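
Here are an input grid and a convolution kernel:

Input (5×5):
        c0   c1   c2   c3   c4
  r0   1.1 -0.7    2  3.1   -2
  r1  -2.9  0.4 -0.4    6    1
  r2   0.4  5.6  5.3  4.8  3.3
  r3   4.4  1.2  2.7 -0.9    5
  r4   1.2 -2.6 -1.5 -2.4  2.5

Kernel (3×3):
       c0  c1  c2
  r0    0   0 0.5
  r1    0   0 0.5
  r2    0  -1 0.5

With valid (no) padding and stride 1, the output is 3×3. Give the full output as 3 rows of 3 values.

-2.15 1.65 -3.65
2.6 2.25 5.55
5.85 2.25 7.8

Output[0,0]: The receptive field on the input at this output position is [1.1 -0.7 2 / -2.9 0.4 -0.4 / 0.4 5.6 5.3]. Elementwise product with the kernel and sum: 2·0.5 + -0.4·0.5 + 5.6·-1 + 5.3·0.5.
Output[0,1]: The receptive field on the input at this output position is [-0.7 2 3.1 / 0.4 -0.4 6 / 5.6 5.3 4.8]. Elementwise product with the kernel and sum: 3.1·0.5 + 6·0.5 + 5.3·-1 + 4.8·0.5.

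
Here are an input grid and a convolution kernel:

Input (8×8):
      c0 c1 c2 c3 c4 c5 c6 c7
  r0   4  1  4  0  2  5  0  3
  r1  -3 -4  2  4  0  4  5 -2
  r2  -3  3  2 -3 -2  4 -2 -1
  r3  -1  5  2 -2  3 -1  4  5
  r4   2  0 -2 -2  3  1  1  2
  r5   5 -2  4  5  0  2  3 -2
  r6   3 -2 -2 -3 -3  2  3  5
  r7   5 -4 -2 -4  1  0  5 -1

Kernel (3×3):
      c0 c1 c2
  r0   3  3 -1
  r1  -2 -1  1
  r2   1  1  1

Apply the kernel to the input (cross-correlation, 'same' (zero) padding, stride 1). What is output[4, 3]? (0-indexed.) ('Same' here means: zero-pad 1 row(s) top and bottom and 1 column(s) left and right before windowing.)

15

The receptive field on the zero-padded input at this output position is [2 -2 3 / -2 -2 3 / 4 5 0]. Elementwise product with the kernel and sum: 2·3 + -2·3 + 3·-1 + -2·-2 + -2·-1 + 3·1 + 4·1 + 5·1 + 0·1.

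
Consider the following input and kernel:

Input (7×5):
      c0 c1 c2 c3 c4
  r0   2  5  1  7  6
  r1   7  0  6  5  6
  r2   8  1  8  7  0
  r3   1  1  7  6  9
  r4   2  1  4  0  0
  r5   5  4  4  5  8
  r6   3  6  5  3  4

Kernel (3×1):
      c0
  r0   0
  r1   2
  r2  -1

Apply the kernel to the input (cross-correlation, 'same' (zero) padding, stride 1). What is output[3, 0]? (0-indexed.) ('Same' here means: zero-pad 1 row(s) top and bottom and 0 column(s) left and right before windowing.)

The receptive field on the zero-padded input at this output position is [8 / 1 / 2]. Elementwise product with the kernel and sum: 1·2 + 2·-1.

0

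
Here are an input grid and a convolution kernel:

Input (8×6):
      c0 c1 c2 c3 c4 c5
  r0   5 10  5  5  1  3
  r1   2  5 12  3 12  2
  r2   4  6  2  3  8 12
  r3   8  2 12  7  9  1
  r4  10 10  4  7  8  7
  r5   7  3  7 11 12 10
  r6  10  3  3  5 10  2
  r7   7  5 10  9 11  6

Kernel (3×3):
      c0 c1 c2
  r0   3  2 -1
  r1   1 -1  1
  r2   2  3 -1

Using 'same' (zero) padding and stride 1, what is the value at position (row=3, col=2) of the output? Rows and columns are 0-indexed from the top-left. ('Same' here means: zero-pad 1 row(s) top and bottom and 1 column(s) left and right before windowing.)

The receptive field on the zero-padded input at this output position is [6 2 3 / 2 12 7 / 10 4 7]. Elementwise product with the kernel and sum: 6·3 + 2·2 + 3·-1 + 2·1 + 12·-1 + 7·1 + 10·2 + 4·3 + 7·-1.

41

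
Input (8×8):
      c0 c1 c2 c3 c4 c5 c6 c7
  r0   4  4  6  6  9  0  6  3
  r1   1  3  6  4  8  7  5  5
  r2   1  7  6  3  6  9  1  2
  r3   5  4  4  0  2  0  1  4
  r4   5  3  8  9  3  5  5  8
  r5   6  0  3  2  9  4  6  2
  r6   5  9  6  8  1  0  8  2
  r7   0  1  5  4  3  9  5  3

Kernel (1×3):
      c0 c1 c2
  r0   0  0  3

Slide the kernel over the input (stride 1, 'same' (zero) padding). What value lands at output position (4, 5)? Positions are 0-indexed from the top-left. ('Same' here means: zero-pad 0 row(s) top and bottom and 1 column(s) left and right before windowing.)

The receptive field on the zero-padded input at this output position is [3 5 5]. Elementwise product with the kernel and sum: 5·3.

15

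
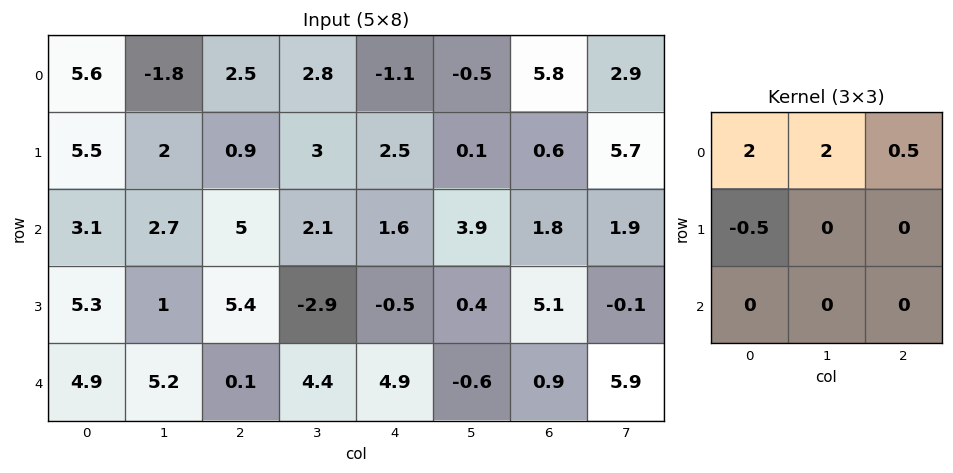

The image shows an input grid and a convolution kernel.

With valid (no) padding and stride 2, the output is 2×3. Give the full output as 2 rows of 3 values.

Output[0,0]: The receptive field on the input at this output position is [5.6 -1.8 2.5 / 5.5 2 0.9 / 3.1 2.7 5]. Elementwise product with the kernel and sum: 5.6·2 + -1.8·2 + 2.5·0.5 + 5.5·-0.5.

6.1 9.6 -1.55
11.45 12.3 12.15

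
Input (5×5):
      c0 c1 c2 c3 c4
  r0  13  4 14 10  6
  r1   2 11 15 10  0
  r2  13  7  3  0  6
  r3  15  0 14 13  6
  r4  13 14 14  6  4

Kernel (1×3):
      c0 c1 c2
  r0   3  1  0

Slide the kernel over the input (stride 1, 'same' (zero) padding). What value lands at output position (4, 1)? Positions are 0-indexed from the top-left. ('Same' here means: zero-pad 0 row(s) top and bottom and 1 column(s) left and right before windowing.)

53

The receptive field on the zero-padded input at this output position is [13 14 14]. Elementwise product with the kernel and sum: 13·3 + 14·1.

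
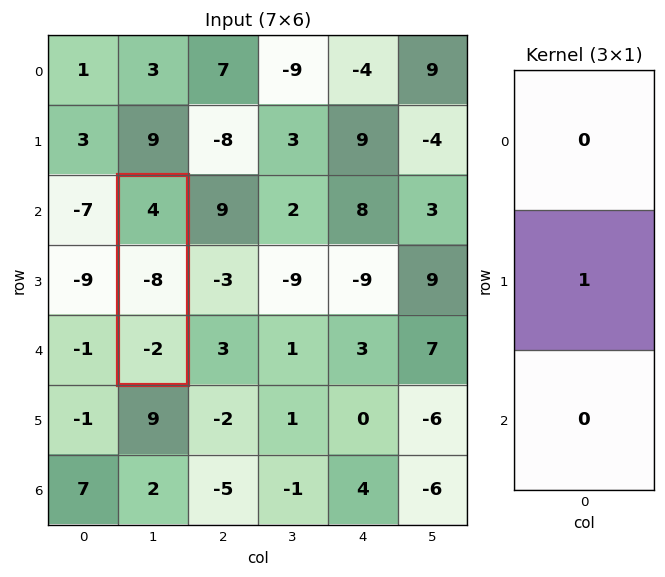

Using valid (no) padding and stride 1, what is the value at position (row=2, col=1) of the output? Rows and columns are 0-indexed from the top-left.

The receptive field on the input at this output position is [4 / -8 / -2]. Elementwise product with the kernel and sum: -8·1.

-8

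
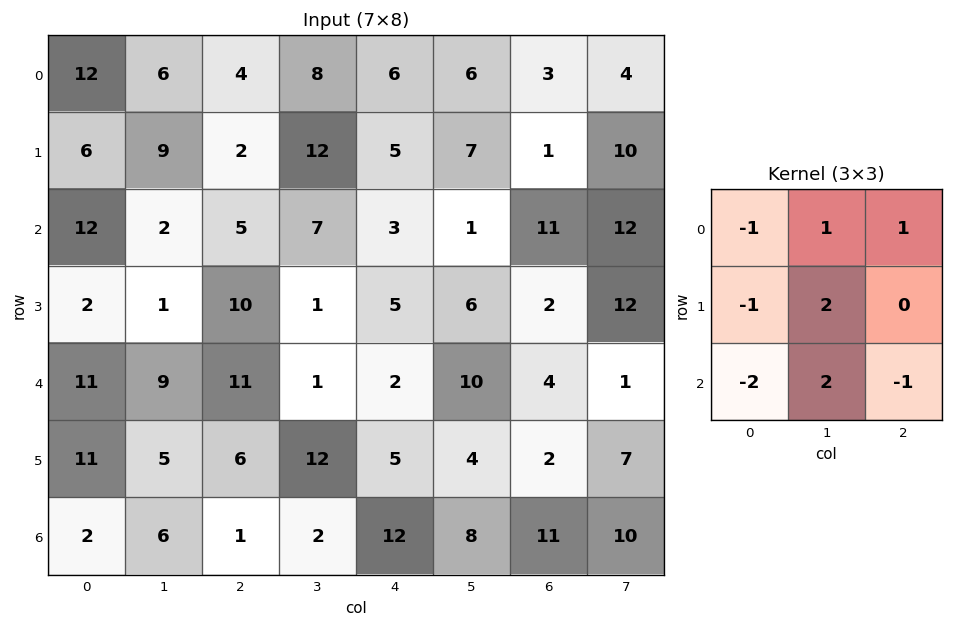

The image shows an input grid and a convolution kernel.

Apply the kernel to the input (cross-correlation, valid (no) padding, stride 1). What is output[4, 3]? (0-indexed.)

21

The receptive field on the input at this output position is [1 2 10 / 12 5 4 / 2 12 8]. Elementwise product with the kernel and sum: 1·-1 + 2·1 + 10·1 + 12·-1 + 5·2 + 2·-2 + 12·2 + 8·-1.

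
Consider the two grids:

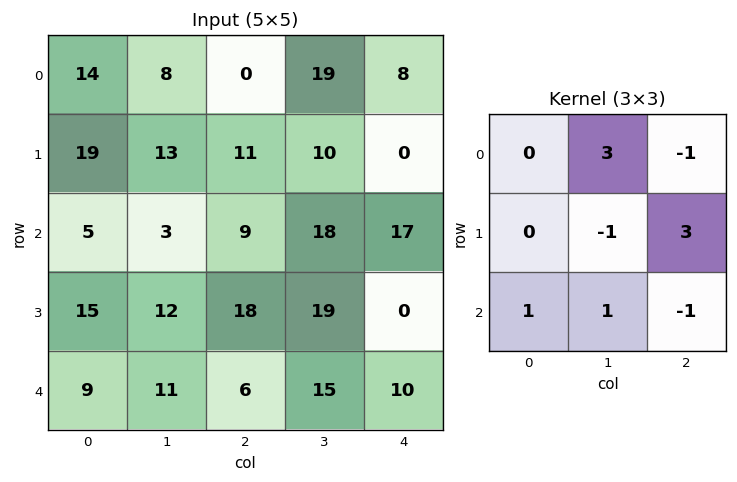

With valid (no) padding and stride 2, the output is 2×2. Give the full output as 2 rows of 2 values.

43 49
56 29

Output[0,0]: The receptive field on the input at this output position is [14 8 0 / 19 13 11 / 5 3 9]. Elementwise product with the kernel and sum: 8·3 + 0·-1 + 13·-1 + 11·3 + 5·1 + 3·1 + 9·-1.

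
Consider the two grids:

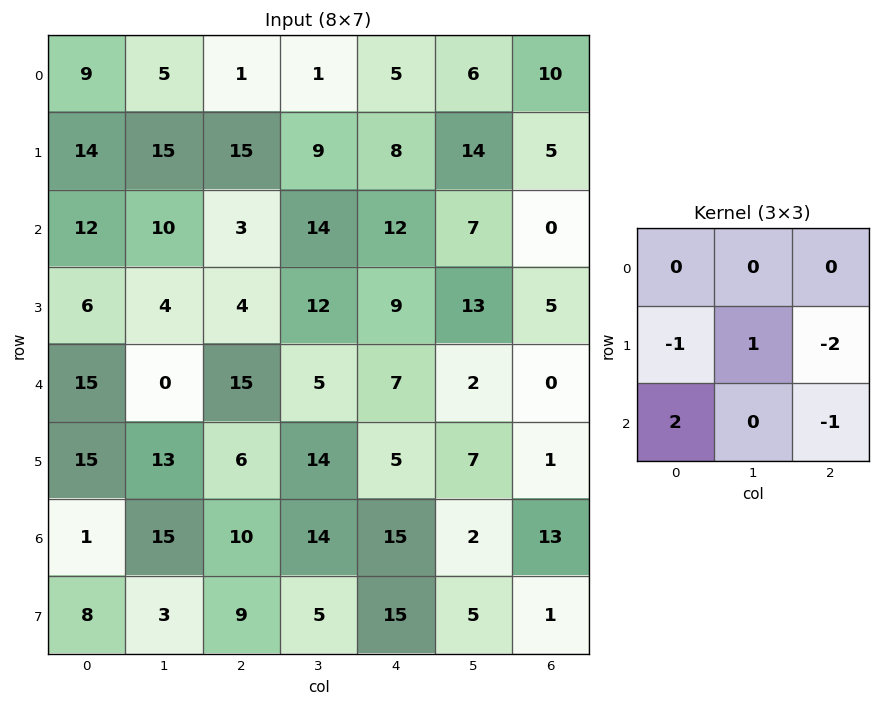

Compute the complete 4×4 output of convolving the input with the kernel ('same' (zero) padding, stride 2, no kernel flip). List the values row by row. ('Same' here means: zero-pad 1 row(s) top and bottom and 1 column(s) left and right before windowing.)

-16 15 -4 32
-12 -39 -5 19
2 17 19 12
-32 -32 2 21

Output[0,0]: The receptive field on the zero-padded input at this output position is [0 0 0 / 0 9 5 / 0 14 15]. Elementwise product with the kernel and sum: 0·-1 + 9·1 + 5·-2 + 0·2 + 15·-1.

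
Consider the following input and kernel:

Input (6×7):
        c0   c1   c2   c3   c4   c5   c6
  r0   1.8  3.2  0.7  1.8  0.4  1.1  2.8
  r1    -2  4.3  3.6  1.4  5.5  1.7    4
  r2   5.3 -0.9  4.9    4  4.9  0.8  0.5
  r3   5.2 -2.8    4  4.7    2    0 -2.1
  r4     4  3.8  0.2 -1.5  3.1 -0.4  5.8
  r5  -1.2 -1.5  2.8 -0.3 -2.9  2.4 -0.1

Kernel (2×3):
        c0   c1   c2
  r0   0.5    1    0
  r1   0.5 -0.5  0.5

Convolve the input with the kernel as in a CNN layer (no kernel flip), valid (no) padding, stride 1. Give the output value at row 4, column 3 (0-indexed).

The receptive field on the input at this output position is [-1.5 3.1 -0.4 / -0.3 -2.9 2.4]. Elementwise product with the kernel and sum: -1.5·0.5 + 3.1·1 + -0.3·0.5 + -2.9·-0.5 + 2.4·0.5.

4.85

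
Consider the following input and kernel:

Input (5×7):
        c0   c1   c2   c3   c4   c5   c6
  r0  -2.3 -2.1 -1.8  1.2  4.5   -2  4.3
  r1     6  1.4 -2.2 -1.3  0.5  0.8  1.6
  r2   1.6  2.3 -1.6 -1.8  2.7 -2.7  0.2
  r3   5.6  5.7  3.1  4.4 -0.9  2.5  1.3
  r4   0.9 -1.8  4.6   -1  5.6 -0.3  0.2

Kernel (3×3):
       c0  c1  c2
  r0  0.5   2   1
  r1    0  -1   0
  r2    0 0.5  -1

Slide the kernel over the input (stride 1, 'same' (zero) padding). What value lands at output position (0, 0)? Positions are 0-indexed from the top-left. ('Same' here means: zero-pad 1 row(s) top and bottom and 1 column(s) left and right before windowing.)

The receptive field on the zero-padded input at this output position is [0 0 0 / 0 -2.3 -2.1 / 0 6 1.4]. Elementwise product with the kernel and sum: 0·0.5 + 0·2 + 0·1 + -2.3·-1 + 6·0.5 + 1.4·-1.

3.9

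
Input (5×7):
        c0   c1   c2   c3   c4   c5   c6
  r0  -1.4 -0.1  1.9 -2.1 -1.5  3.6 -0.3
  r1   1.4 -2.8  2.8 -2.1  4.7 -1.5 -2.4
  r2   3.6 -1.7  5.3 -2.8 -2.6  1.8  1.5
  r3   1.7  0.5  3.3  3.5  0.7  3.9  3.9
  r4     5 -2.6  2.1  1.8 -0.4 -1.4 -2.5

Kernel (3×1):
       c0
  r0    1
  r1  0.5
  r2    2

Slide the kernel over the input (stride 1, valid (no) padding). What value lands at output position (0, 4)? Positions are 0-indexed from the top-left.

-4.35

The receptive field on the input at this output position is [-1.5 / 4.7 / -2.6]. Elementwise product with the kernel and sum: -1.5·1 + 4.7·0.5 + -2.6·2.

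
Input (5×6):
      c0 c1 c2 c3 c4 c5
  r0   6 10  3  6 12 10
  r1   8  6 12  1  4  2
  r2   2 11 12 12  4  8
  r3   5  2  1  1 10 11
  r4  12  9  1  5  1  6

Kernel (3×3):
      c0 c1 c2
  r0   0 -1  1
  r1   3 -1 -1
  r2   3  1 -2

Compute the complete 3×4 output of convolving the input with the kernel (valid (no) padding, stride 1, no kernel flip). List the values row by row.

-8 29 77 19
4 3 7 13
56 22 -10 -10

Output[0,0]: The receptive field on the input at this output position is [6 10 3 / 8 6 12 / 2 11 12]. Elementwise product with the kernel and sum: 10·-1 + 3·1 + 8·3 + 6·-1 + 12·-1 + 2·3 + 11·1 + 12·-2.
Output[0,1]: The receptive field on the input at this output position is [10 3 6 / 6 12 1 / 11 12 12]. Elementwise product with the kernel and sum: 3·-1 + 6·1 + 6·3 + 12·-1 + 1·-1 + 11·3 + 12·1 + 12·-2.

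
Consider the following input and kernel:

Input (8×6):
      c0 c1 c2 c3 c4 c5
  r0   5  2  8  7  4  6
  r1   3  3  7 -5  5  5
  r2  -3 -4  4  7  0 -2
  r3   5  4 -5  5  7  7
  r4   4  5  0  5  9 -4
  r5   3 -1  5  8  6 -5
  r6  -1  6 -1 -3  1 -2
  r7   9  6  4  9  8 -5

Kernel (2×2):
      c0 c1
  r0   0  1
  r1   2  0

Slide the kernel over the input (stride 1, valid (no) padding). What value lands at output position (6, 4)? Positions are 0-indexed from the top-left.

The receptive field on the input at this output position is [1 -2 / 8 -5]. Elementwise product with the kernel and sum: -2·1 + 8·2.

14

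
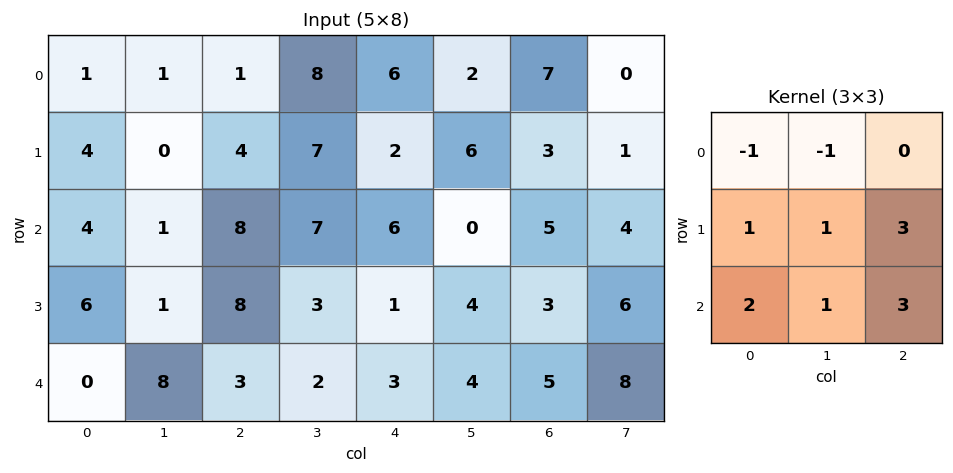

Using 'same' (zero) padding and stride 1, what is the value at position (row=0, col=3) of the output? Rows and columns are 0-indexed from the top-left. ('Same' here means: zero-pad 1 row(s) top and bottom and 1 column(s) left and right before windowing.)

The receptive field on the zero-padded input at this output position is [0 0 0 / 1 8 6 / 4 7 2]. Elementwise product with the kernel and sum: 0·-1 + 0·-1 + 1·1 + 8·1 + 6·3 + 4·2 + 7·1 + 2·3.

48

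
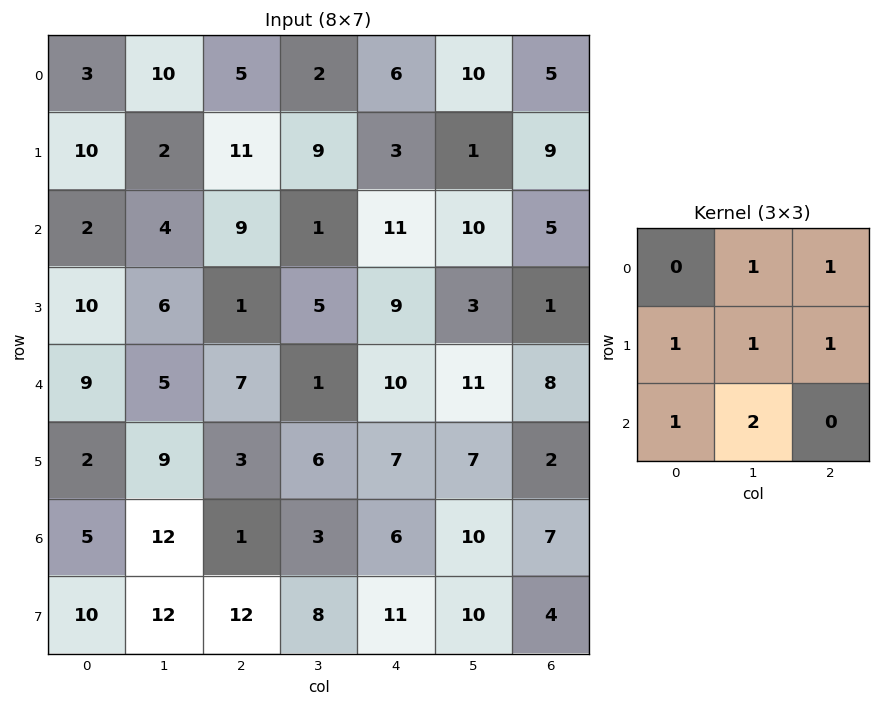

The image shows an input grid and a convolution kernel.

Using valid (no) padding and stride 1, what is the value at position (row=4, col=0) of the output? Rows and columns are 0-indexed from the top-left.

The receptive field on the input at this output position is [9 5 7 / 2 9 3 / 5 12 1]. Elementwise product with the kernel and sum: 5·1 + 7·1 + 2·1 + 9·1 + 3·1 + 5·1 + 12·2.

55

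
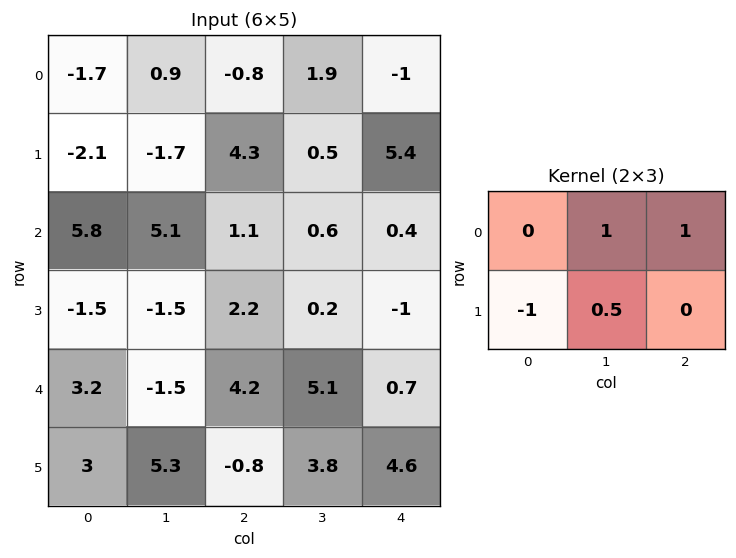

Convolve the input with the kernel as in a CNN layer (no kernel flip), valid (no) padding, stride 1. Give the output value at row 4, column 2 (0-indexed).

The receptive field on the input at this output position is [4.2 5.1 0.7 / -0.8 3.8 4.6]. Elementwise product with the kernel and sum: 5.1·1 + 0.7·1 + -0.8·-1 + 3.8·0.5.

8.5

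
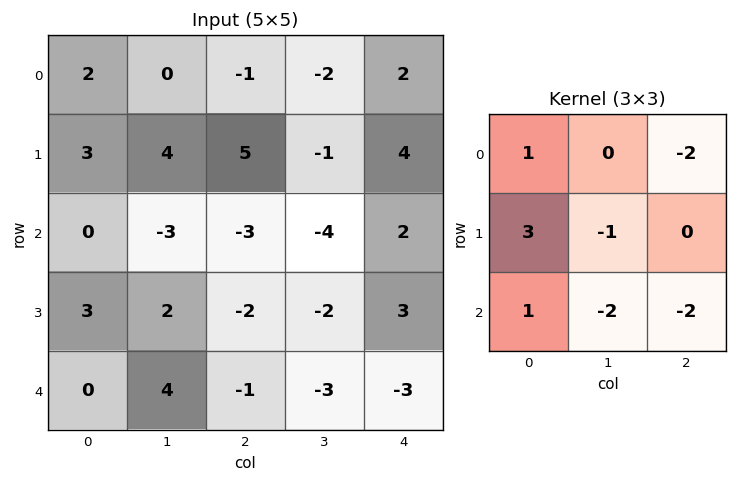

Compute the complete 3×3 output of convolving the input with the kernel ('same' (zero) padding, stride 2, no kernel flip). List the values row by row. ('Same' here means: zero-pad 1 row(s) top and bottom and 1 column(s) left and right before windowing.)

-16 -3 -17
-18 10 -23
-4 19 -8

Output[0,0]: The receptive field on the zero-padded input at this output position is [0 0 0 / 0 2 0 / 0 3 4]. Elementwise product with the kernel and sum: 0·1 + 0·-2 + 0·3 + 2·-1 + 0·1 + 3·-2 + 4·-2.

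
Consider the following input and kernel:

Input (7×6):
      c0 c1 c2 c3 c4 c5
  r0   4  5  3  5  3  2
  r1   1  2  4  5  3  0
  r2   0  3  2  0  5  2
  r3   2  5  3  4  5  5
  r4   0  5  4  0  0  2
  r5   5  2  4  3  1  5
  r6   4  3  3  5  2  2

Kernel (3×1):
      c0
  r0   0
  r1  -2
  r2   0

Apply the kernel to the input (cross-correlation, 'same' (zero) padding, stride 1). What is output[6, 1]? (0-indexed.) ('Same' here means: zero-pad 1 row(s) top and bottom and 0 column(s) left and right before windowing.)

The receptive field on the zero-padded input at this output position is [2 / 3 / 0]. Elementwise product with the kernel and sum: 3·-2.

-6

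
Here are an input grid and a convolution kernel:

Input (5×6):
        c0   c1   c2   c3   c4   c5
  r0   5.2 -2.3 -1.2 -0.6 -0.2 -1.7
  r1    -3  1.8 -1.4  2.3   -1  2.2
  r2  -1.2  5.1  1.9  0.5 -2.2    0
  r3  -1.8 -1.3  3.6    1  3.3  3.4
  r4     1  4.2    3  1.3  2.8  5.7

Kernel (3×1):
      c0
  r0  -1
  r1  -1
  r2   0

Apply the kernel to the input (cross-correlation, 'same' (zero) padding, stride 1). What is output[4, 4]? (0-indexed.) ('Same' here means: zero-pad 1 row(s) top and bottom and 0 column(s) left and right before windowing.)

-6.1

The receptive field on the zero-padded input at this output position is [3.3 / 2.8 / 0]. Elementwise product with the kernel and sum: 3.3·-1 + 2.8·-1.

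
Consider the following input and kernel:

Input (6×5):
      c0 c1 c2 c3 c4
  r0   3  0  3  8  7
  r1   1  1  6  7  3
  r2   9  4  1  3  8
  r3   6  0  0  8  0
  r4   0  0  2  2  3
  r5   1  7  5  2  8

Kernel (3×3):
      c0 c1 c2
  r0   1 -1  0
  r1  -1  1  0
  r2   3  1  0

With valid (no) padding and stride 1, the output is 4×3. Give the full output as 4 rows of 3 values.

34 15 2
13 -8 9
-1 5 14
16 28 9

Output[0,0]: The receptive field on the input at this output position is [3 0 3 / 1 1 6 / 9 4 1]. Elementwise product with the kernel and sum: 3·1 + 0·-1 + 1·-1 + 1·1 + 9·3 + 4·1.
Output[0,1]: The receptive field on the input at this output position is [0 3 8 / 1 6 7 / 4 1 3]. Elementwise product with the kernel and sum: 0·1 + 3·-1 + 1·-1 + 6·1 + 4·3 + 1·1.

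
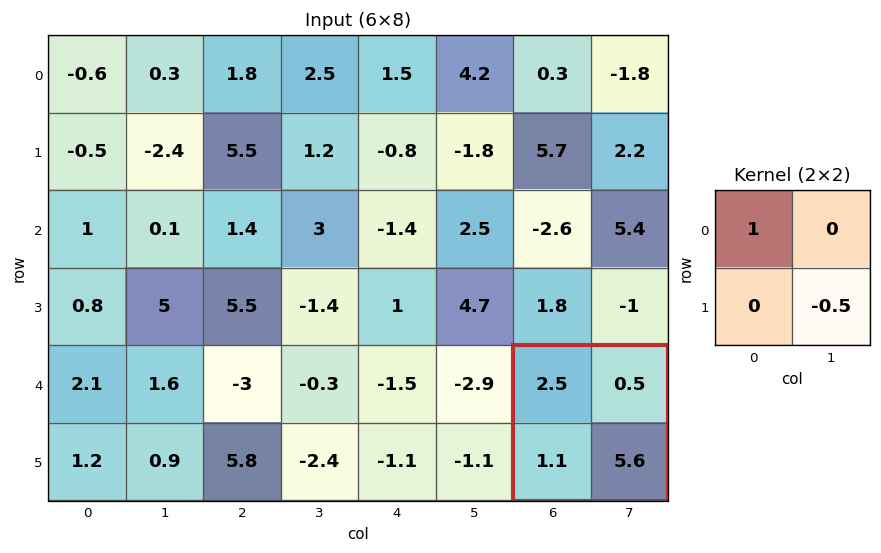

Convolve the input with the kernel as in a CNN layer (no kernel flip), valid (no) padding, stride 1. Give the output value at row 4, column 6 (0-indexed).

The receptive field on the input at this output position is [2.5 0.5 / 1.1 5.6]. Elementwise product with the kernel and sum: 2.5·1 + 5.6·-0.5.

-0.3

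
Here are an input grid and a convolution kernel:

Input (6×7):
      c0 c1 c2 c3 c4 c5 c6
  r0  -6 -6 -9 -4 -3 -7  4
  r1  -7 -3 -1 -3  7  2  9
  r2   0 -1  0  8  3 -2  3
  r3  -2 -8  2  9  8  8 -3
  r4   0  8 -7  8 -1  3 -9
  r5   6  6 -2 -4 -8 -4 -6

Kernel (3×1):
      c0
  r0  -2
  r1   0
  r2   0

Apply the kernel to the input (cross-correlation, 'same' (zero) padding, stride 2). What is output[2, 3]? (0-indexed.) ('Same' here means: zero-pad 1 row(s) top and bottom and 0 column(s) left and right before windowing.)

The receptive field on the zero-padded input at this output position is [-3 / -9 / -6]. Elementwise product with the kernel and sum: -3·-2.

6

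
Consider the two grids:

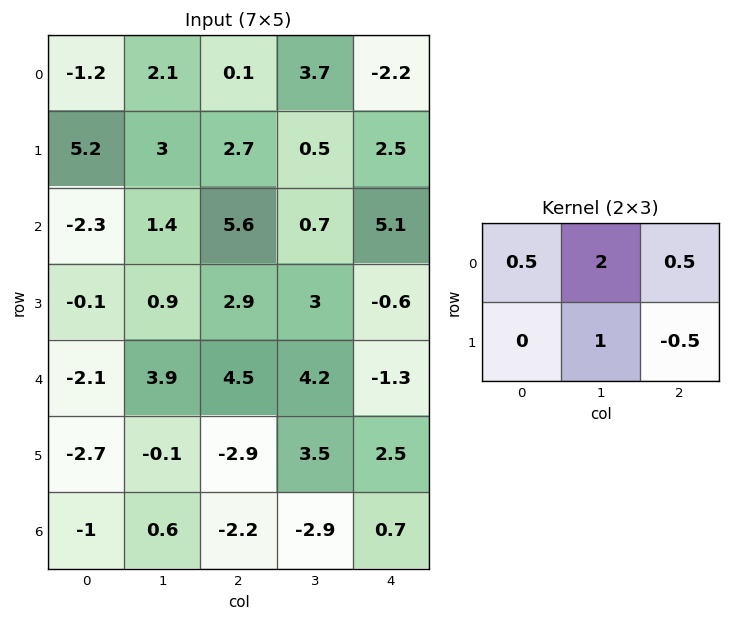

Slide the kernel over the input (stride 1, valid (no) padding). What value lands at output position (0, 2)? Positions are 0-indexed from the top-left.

The receptive field on the input at this output position is [0.1 3.7 -2.2 / 2.7 0.5 2.5]. Elementwise product with the kernel and sum: 0.1·0.5 + 3.7·2 + -2.2·0.5 + 0.5·1 + 2.5·-0.5.

5.6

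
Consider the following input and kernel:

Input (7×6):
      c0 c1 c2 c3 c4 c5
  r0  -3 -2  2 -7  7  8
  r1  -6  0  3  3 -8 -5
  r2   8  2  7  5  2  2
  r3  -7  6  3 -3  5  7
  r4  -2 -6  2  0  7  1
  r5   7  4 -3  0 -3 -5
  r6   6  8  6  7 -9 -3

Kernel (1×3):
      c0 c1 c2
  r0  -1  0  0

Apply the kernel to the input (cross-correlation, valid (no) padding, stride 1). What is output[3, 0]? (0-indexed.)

The receptive field on the input at this output position is [-7 6 3]. Elementwise product with the kernel and sum: -7·-1.

7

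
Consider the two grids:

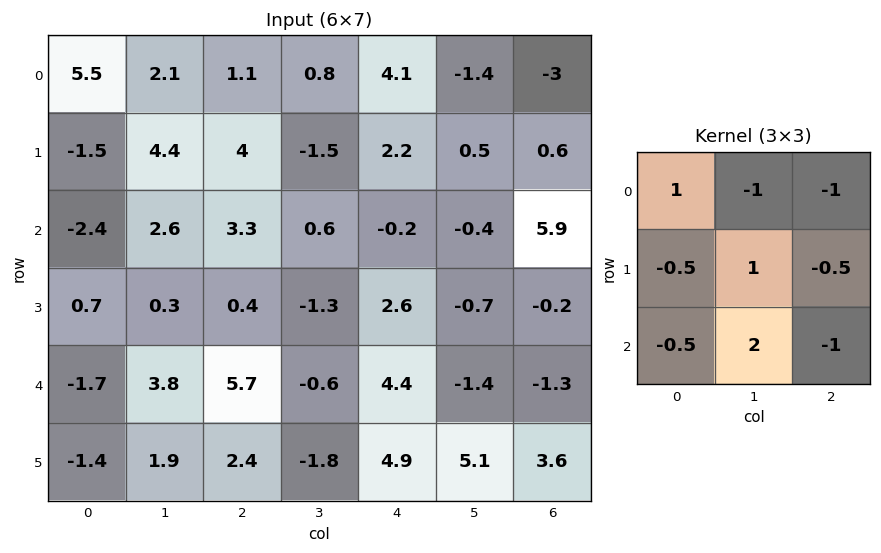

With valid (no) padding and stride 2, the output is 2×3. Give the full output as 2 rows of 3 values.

Output[0,0]: The receptive field on the input at this output position is [5.5 2.1 1.1 / -1.5 4.4 4 / -2.4 2.6 3.3]. Elementwise product with the kernel and sum: 5.5·1 + 2.1·-1 + 1.1·-1 + -1.5·-0.5 + 4.4·1 + 4·-0.5 + -2.4·-0.5 + 2.6·2 + 3.3·-1.
Output[0,1]: The receptive field on the input at this output position is [1.1 0.8 4.1 / 4 -1.5 2.2 / 3.3 0.6 -0.2]. Elementwise product with the kernel and sum: 1.1·1 + 0.8·-1 + 4.1·-1 + 4·-0.5 + -1.5·1 + 2.2·-0.5 + 3.3·-0.5 + 0.6·2 + -0.2·-1.

8.55 -8.65 1
-5.8 -8.35 -11.3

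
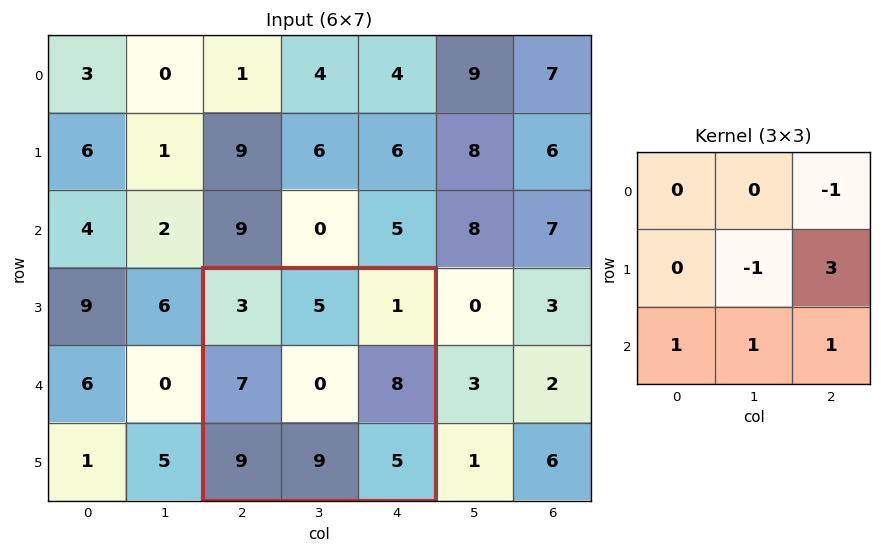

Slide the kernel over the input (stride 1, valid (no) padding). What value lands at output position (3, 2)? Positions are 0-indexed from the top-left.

The receptive field on the input at this output position is [3 5 1 / 7 0 8 / 9 9 5]. Elementwise product with the kernel and sum: 1·-1 + 0·-1 + 8·3 + 9·1 + 9·1 + 5·1.

46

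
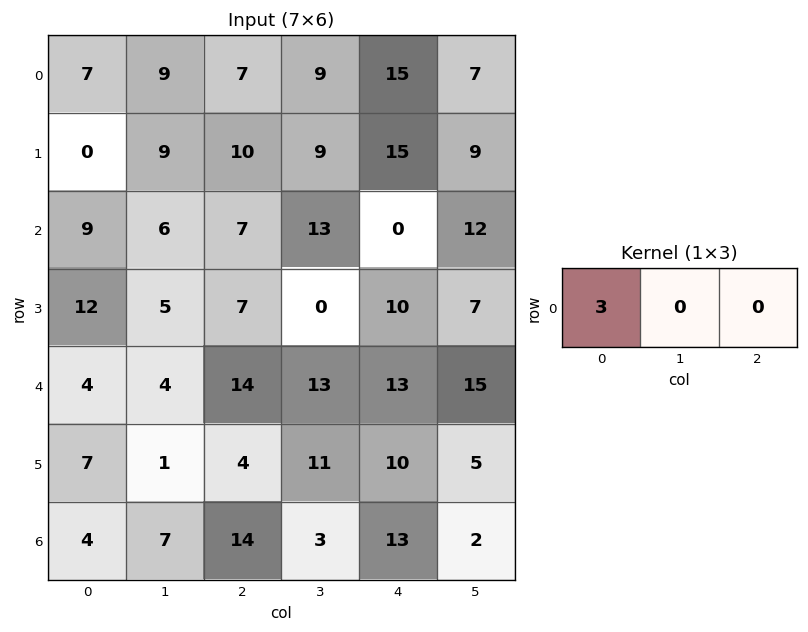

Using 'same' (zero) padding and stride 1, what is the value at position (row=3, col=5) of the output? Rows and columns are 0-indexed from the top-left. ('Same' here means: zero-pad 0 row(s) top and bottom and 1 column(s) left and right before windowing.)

The receptive field on the zero-padded input at this output position is [10 7 0]. Elementwise product with the kernel and sum: 10·3.

30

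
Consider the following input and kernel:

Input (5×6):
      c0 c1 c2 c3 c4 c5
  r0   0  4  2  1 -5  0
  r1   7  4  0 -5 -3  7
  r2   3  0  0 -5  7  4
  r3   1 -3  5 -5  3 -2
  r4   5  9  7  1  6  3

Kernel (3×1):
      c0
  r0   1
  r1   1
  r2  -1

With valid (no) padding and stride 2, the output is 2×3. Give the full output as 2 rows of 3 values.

Output[0,0]: The receptive field on the input at this output position is [0 / 7 / 3]. Elementwise product with the kernel and sum: 0·1 + 7·1 + 3·-1.

4 2 -15
-1 -2 4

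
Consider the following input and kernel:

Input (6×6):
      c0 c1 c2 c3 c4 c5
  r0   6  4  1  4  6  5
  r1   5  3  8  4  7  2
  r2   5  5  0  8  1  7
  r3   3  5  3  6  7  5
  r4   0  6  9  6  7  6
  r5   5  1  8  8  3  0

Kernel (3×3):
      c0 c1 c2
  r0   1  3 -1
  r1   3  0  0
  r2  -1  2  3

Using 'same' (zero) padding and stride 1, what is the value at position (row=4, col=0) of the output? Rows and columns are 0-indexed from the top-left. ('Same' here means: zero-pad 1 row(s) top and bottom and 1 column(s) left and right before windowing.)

The receptive field on the zero-padded input at this output position is [0 3 5 / 0 0 6 / 0 5 1]. Elementwise product with the kernel and sum: 0·1 + 3·3 + 5·-1 + 0·3 + 0·-1 + 5·2 + 1·3.

17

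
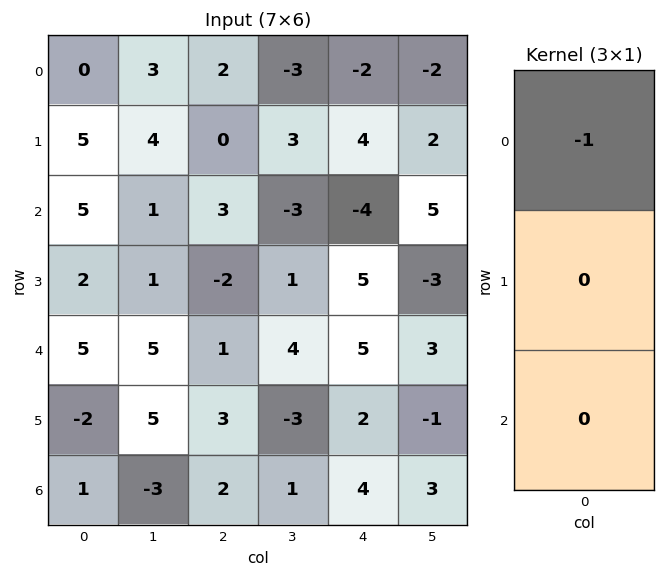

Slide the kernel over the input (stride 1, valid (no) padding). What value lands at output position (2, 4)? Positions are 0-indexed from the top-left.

4

The receptive field on the input at this output position is [-4 / 5 / 5]. Elementwise product with the kernel and sum: -4·-1.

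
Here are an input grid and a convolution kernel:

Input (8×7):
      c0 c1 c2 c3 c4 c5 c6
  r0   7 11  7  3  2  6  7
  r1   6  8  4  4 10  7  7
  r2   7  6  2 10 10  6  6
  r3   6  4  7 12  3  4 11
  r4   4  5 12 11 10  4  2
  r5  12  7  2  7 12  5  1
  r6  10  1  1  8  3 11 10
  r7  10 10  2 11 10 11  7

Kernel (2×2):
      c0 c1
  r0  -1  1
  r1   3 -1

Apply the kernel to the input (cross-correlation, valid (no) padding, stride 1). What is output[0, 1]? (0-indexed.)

The receptive field on the input at this output position is [11 7 / 8 4]. Elementwise product with the kernel and sum: 11·-1 + 7·1 + 8·3 + 4·-1.

16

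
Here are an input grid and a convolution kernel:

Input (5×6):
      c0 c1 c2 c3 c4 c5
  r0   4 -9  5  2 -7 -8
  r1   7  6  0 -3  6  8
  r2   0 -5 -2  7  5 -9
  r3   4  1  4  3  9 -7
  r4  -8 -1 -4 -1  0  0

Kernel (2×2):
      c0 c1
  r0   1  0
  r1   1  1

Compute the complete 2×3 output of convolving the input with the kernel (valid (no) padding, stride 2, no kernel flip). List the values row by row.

17 2 7
5 5 7

Output[0,0]: The receptive field on the input at this output position is [4 -9 / 7 6]. Elementwise product with the kernel and sum: 4·1 + 7·1 + 6·1.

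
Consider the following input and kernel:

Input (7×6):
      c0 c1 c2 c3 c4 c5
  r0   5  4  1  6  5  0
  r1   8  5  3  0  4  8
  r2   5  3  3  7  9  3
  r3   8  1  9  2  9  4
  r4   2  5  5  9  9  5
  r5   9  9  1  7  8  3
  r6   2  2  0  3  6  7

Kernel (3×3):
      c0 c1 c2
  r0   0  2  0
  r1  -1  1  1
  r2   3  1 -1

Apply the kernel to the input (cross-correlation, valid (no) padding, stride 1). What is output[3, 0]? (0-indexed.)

The receptive field on the input at this output position is [8 1 9 / 2 5 5 / 9 9 1]. Elementwise product with the kernel and sum: 1·2 + 2·-1 + 5·1 + 5·1 + 9·3 + 9·1 + 1·-1.

45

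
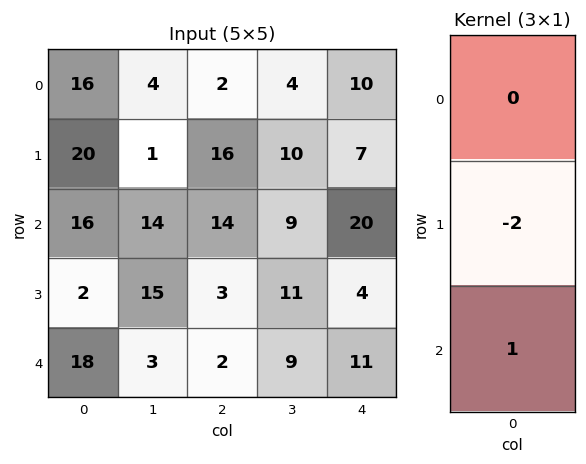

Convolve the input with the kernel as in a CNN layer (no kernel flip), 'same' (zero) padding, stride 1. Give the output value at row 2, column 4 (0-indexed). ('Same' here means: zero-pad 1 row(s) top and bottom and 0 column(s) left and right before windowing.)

The receptive field on the zero-padded input at this output position is [7 / 20 / 4]. Elementwise product with the kernel and sum: 20·-2 + 4·1.

-36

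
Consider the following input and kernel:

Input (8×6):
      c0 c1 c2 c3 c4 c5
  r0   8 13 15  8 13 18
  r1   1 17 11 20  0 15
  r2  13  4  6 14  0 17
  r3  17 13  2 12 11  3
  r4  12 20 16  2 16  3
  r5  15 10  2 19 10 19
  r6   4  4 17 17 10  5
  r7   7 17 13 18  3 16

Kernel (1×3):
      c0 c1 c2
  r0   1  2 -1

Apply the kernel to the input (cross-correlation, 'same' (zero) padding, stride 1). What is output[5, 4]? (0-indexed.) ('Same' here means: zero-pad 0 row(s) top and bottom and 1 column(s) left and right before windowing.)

The receptive field on the zero-padded input at this output position is [19 10 19]. Elementwise product with the kernel and sum: 19·1 + 10·2 + 19·-1.

20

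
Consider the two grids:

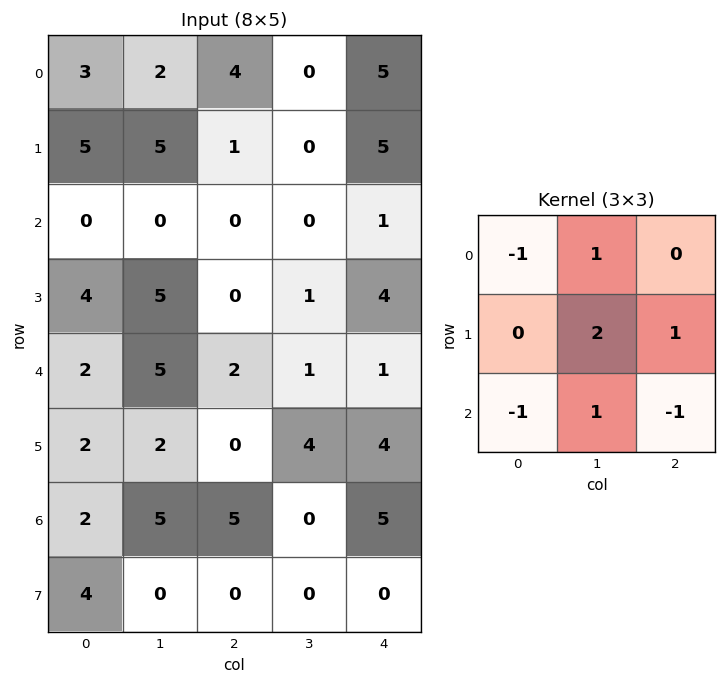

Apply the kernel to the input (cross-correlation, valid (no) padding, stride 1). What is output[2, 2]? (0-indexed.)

The receptive field on the input at this output position is [0 0 1 / 0 1 4 / 2 1 1]. Elementwise product with the kernel and sum: 0·-1 + 0·1 + 1·2 + 4·1 + 2·-1 + 1·1 + 1·-1.

4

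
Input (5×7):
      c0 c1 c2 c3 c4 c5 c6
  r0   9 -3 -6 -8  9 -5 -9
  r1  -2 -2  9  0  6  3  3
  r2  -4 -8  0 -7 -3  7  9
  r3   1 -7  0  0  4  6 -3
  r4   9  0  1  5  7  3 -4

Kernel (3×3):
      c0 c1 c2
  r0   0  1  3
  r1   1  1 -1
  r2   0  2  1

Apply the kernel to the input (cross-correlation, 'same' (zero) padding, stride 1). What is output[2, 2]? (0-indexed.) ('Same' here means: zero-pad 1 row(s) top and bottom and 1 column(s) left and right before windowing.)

The receptive field on the zero-padded input at this output position is [-2 9 0 / -8 0 -7 / -7 0 0]. Elementwise product with the kernel and sum: 9·1 + 0·3 + -8·1 + 0·1 + -7·-1 + 0·2 + 0·1.

8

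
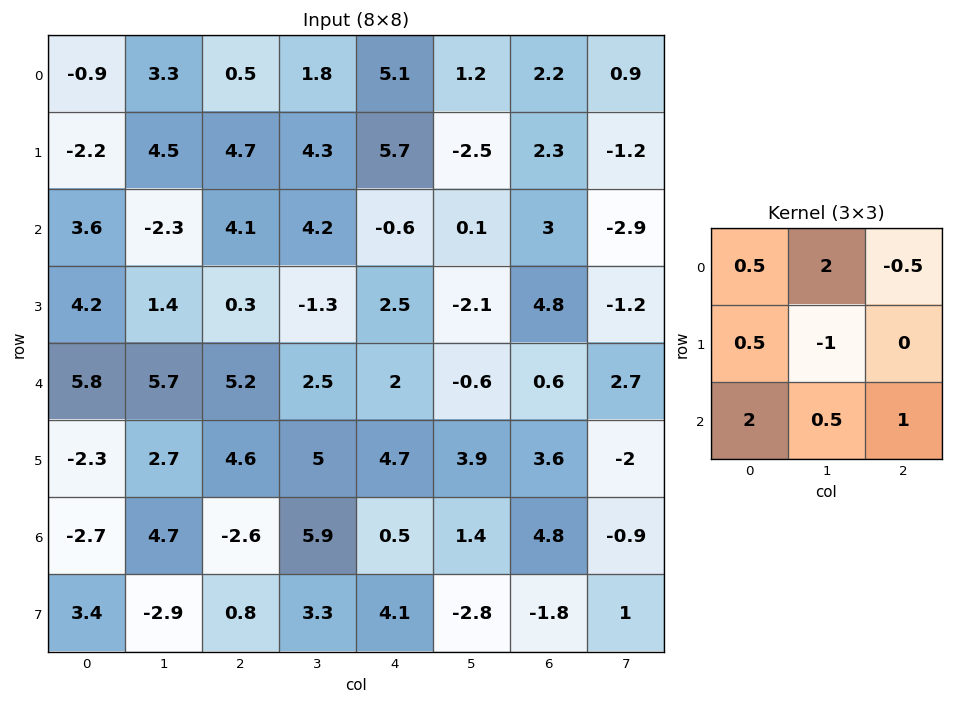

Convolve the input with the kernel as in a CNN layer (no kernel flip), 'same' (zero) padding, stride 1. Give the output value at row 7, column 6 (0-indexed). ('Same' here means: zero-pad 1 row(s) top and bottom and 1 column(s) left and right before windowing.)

11.15

The receptive field on the zero-padded input at this output position is [1.4 4.8 -0.9 / -2.8 -1.8 1 / 0 0 0]. Elementwise product with the kernel and sum: 1.4·0.5 + 4.8·2 + -0.9·-0.5 + -2.8·0.5 + -1.8·-1 + 0·2 + 0·0.5 + 0·1.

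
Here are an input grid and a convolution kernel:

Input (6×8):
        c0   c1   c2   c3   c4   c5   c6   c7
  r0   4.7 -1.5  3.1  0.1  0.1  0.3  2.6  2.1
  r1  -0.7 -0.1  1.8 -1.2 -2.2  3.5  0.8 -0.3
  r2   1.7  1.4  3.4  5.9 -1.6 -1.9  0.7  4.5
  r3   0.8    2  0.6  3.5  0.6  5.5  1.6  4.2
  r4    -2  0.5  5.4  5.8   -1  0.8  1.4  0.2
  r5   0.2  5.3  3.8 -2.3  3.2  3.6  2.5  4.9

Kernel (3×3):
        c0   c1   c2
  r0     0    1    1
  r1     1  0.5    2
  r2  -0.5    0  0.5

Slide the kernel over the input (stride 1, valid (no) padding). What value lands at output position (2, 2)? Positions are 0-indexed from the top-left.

The receptive field on the input at this output position is [3.4 5.9 -1.6 / 0.6 3.5 0.6 / 5.4 5.8 -1]. Elementwise product with the kernel and sum: 5.9·1 + -1.6·1 + 0.6·1 + 3.5·0.5 + 0.6·2 + 5.4·-0.5 + -1·0.5.

4.65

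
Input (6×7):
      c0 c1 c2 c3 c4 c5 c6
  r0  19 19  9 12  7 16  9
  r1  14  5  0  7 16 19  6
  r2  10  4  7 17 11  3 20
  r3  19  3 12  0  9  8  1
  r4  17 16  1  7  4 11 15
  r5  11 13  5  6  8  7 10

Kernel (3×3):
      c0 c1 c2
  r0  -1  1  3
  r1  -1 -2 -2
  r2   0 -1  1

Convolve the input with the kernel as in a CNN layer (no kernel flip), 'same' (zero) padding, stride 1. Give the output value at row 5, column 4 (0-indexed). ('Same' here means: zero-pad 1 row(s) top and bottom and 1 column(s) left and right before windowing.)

The receptive field on the zero-padded input at this output position is [7 4 11 / 6 8 7 / 0 0 0]. Elementwise product with the kernel and sum: 7·-1 + 4·1 + 11·3 + 6·-1 + 8·-2 + 7·-2 + 0·-1 + 0·1.

-6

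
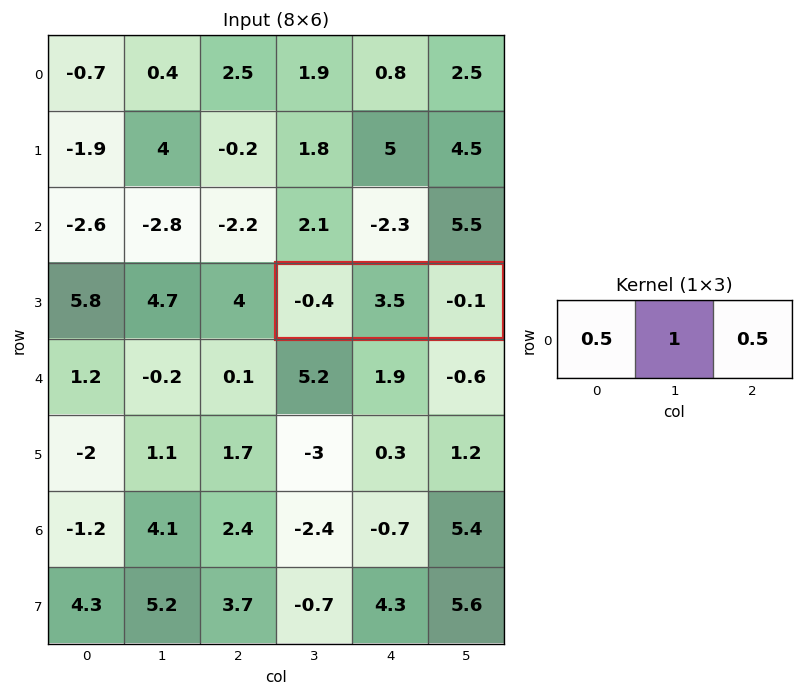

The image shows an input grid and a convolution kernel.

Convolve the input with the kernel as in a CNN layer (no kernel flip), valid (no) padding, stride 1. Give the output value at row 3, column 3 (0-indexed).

The receptive field on the input at this output position is [-0.4 3.5 -0.1]. Elementwise product with the kernel and sum: -0.4·0.5 + 3.5·1 + -0.1·0.5.

3.25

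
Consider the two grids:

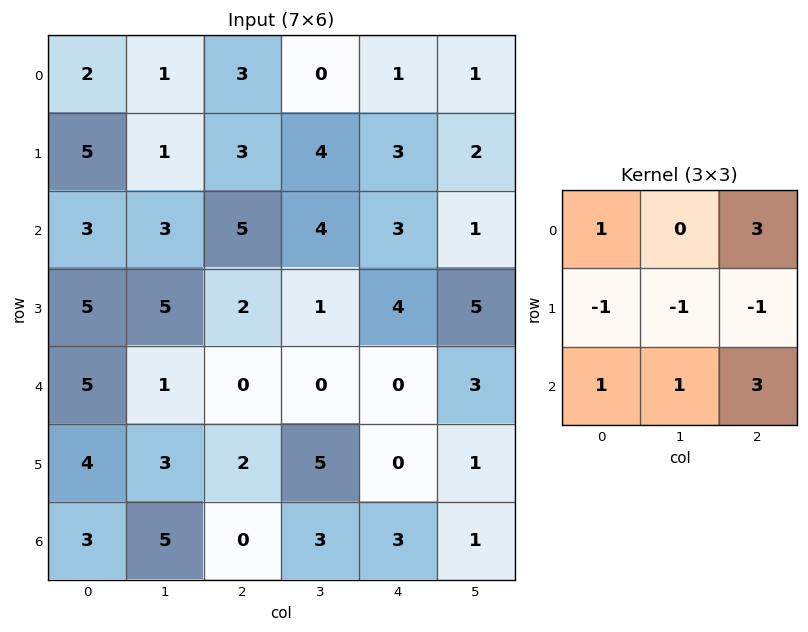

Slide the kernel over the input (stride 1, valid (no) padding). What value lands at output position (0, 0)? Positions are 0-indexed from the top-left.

The receptive field on the input at this output position is [2 1 3 / 5 1 3 / 3 3 5]. Elementwise product with the kernel and sum: 2·1 + 3·3 + 5·-1 + 1·-1 + 3·-1 + 3·1 + 3·1 + 5·3.

23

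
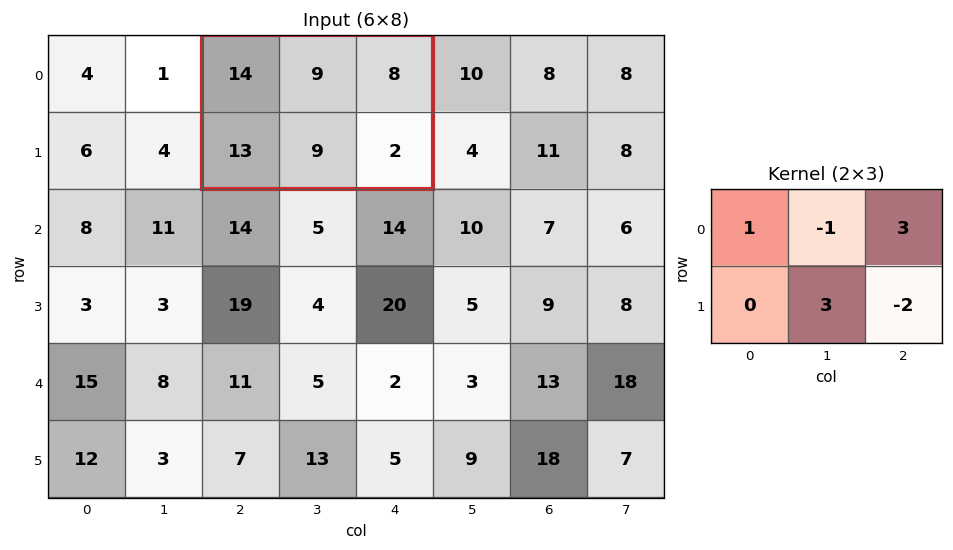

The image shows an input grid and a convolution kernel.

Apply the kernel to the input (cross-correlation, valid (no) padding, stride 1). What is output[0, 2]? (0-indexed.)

The receptive field on the input at this output position is [14 9 8 / 13 9 2]. Elementwise product with the kernel and sum: 14·1 + 9·-1 + 8·3 + 9·3 + 2·-2.

52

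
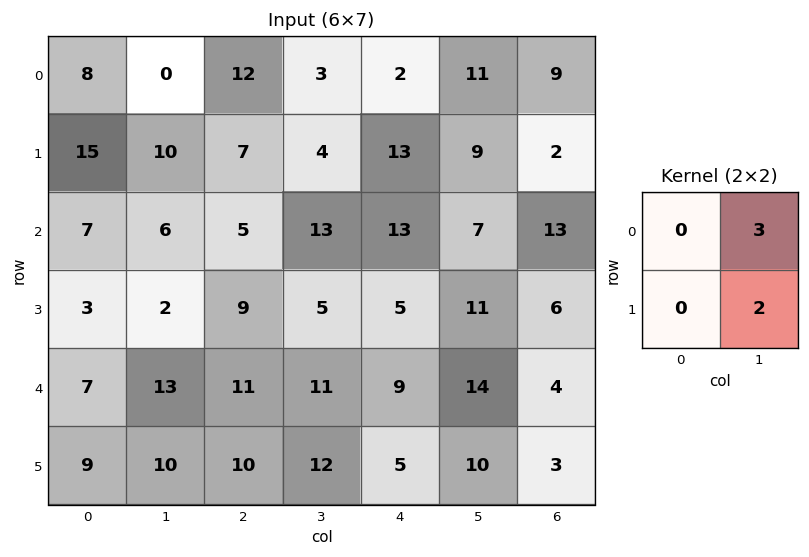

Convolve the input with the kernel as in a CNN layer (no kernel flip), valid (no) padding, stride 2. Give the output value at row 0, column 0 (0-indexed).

20

The receptive field on the input at this output position is [8 0 / 15 10]. Elementwise product with the kernel and sum: 0·3 + 10·2.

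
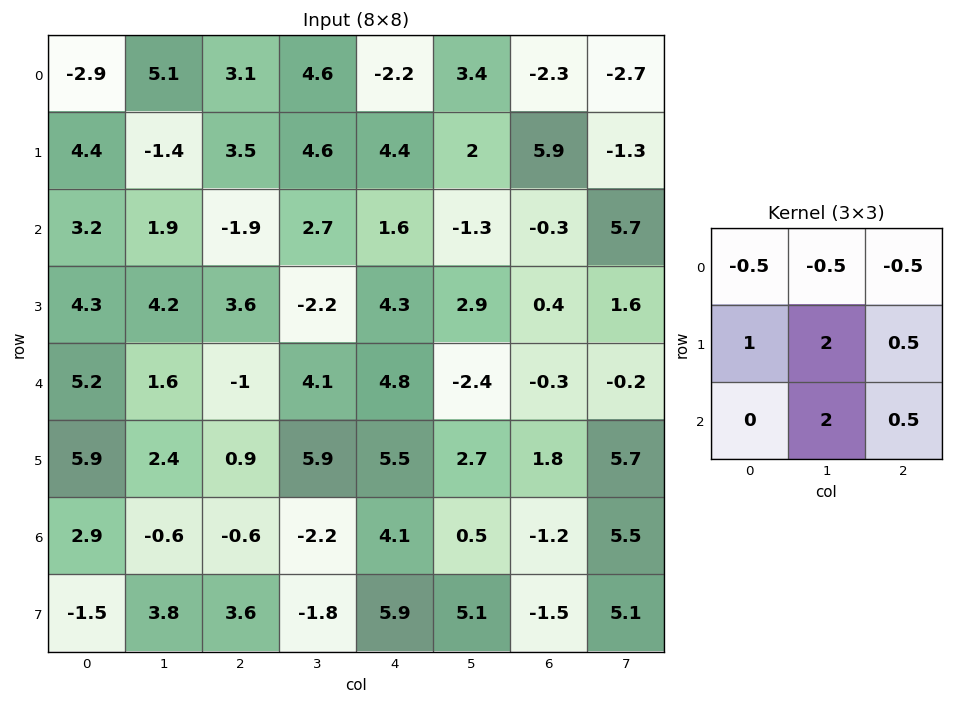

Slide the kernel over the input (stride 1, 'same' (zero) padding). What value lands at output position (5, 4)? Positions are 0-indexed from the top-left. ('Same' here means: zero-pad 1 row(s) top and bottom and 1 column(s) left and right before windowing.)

23.45

The receptive field on the zero-padded input at this output position is [4.1 4.8 -2.4 / 5.9 5.5 2.7 / -2.2 4.1 0.5]. Elementwise product with the kernel and sum: 4.1·-0.5 + 4.8·-0.5 + -2.4·-0.5 + 5.9·1 + 5.5·2 + 2.7·0.5 + 4.1·2 + 0.5·0.5.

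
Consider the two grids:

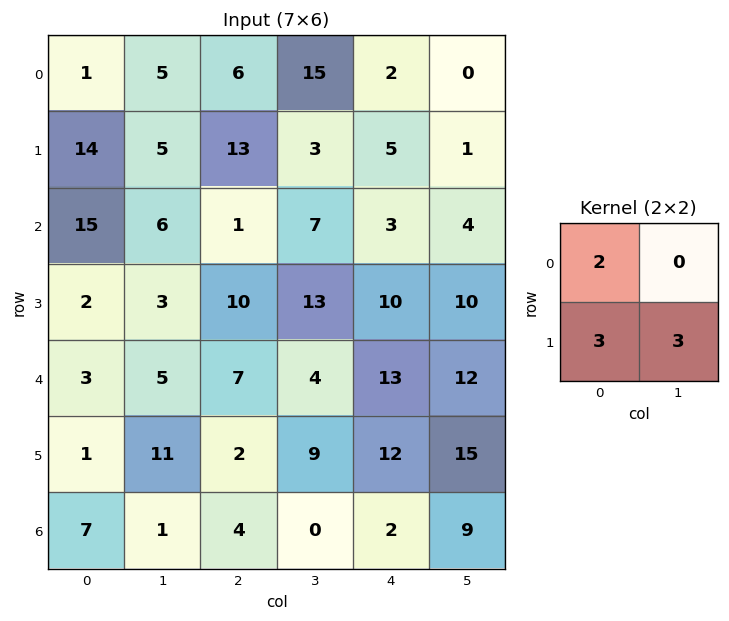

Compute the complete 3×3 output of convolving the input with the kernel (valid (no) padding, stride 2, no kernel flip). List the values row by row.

59 60 22
45 71 66
42 47 107

Output[0,0]: The receptive field on the input at this output position is [1 5 / 14 5]. Elementwise product with the kernel and sum: 1·2 + 14·3 + 5·3.
Output[0,1]: The receptive field on the input at this output position is [6 15 / 13 3]. Elementwise product with the kernel and sum: 6·2 + 13·3 + 3·3.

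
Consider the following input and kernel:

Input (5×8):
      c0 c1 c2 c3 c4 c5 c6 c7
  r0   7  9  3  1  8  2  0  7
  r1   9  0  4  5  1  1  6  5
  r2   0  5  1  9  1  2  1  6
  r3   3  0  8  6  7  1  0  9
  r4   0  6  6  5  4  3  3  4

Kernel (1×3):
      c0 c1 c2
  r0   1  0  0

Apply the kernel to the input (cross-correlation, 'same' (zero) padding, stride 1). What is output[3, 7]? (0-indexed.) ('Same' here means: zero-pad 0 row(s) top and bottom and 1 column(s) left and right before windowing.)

0

The receptive field on the zero-padded input at this output position is [0 9 0]. Elementwise product with the kernel and sum: 0·1.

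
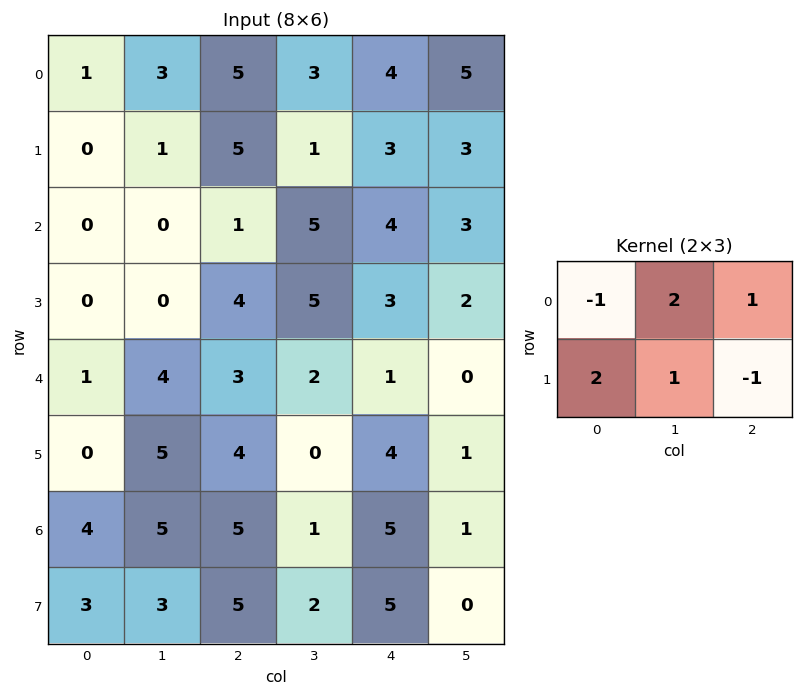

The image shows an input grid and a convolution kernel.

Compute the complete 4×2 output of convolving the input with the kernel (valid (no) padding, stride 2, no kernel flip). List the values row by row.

Output[0,0]: The receptive field on the input at this output position is [1 3 5 / 0 1 5]. Elementwise product with the kernel and sum: 1·-1 + 3·2 + 5·1 + 0·2 + 1·1 + 5·-1.

6 13
-3 23
11 6
15 9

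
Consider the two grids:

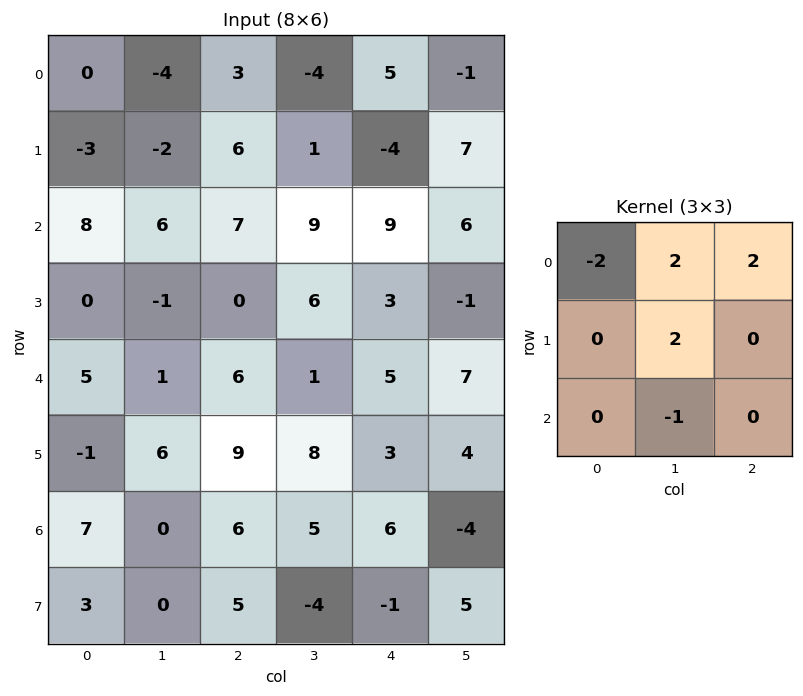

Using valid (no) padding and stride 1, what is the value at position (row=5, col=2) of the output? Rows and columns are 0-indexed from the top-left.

The receptive field on the input at this output position is [9 8 3 / 6 5 6 / 5 -4 -1]. Elementwise product with the kernel and sum: 9·-2 + 8·2 + 3·2 + 5·2 + -4·-1.

18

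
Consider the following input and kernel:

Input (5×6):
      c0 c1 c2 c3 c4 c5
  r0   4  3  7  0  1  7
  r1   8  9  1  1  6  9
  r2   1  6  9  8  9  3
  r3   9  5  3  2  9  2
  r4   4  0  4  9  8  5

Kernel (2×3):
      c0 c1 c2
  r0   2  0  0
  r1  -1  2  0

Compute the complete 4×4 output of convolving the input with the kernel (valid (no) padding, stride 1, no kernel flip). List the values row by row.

Output[0,0]: The receptive field on the input at this output position is [4 3 7 / 8 9 1]. Elementwise product with the kernel and sum: 4·2 + 8·-1 + 9·2.

18 -1 15 11
27 30 9 12
3 13 19 32
14 18 20 11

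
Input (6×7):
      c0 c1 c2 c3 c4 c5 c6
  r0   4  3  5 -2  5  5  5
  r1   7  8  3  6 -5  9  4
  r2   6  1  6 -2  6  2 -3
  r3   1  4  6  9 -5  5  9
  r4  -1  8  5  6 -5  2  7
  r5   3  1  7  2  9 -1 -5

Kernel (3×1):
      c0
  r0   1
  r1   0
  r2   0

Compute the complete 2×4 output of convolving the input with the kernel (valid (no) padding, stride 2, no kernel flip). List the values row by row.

4 5 5 5
6 6 6 -3

Output[0,0]: The receptive field on the input at this output position is [4 / 7 / 6]. Elementwise product with the kernel and sum: 4·1.
Output[0,1]: The receptive field on the input at this output position is [5 / 3 / 6]. Elementwise product with the kernel and sum: 5·1.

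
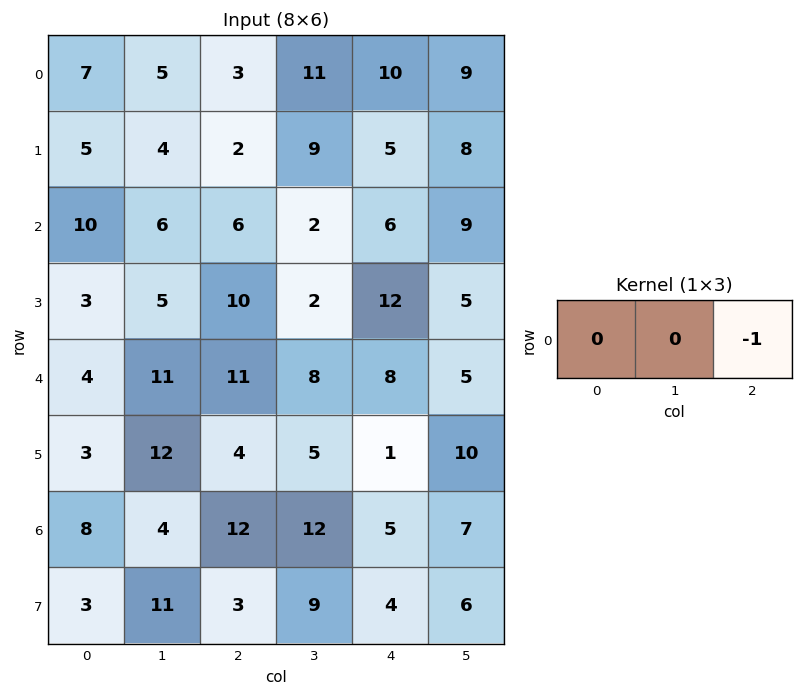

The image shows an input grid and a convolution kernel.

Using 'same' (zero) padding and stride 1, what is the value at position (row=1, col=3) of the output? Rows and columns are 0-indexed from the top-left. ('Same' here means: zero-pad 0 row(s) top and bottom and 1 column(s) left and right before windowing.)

The receptive field on the zero-padded input at this output position is [2 9 5]. Elementwise product with the kernel and sum: 5·-1.

-5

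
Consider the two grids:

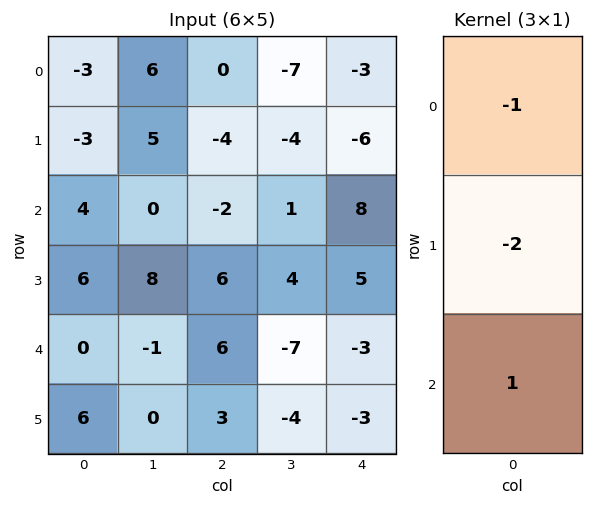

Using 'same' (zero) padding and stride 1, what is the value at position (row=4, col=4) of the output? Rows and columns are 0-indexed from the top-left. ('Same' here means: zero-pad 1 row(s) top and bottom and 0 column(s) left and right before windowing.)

The receptive field on the zero-padded input at this output position is [5 / -3 / -3]. Elementwise product with the kernel and sum: 5·-1 + -3·-2 + -3·1.

-2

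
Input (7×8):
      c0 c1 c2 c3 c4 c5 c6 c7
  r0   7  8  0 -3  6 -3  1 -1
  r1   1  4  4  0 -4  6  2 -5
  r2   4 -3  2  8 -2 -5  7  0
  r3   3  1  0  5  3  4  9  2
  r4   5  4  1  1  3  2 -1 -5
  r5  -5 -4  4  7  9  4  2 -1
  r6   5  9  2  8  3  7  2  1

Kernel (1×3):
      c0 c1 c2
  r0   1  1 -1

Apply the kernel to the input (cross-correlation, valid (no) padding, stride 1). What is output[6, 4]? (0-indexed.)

The receptive field on the input at this output position is [3 7 2]. Elementwise product with the kernel and sum: 3·1 + 7·1 + 2·-1.

8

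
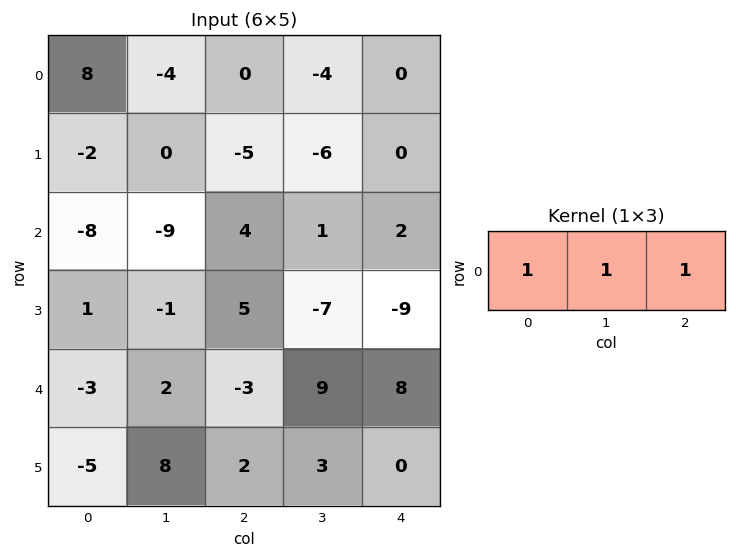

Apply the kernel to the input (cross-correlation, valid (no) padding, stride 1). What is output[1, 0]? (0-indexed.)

The receptive field on the input at this output position is [-2 0 -5]. Elementwise product with the kernel and sum: -2·1 + 0·1 + -5·1.

-7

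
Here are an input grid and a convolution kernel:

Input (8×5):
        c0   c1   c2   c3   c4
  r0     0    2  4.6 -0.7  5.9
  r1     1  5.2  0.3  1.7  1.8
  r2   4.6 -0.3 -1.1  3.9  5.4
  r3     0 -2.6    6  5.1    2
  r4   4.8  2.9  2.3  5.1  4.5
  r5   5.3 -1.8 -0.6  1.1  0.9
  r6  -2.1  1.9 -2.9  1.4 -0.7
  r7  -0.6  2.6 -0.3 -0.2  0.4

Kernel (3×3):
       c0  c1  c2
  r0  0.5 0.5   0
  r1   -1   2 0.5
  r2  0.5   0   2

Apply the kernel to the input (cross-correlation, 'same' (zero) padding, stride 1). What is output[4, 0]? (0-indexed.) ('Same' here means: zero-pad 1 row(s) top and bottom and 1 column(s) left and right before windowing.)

The receptive field on the zero-padded input at this output position is [0 0 -2.6 / 0 4.8 2.9 / 0 5.3 -1.8]. Elementwise product with the kernel and sum: 0·0.5 + 0·0.5 + 0·-1 + 4.8·2 + 2.9·0.5 + 0·0.5 + -1.8·2.

7.45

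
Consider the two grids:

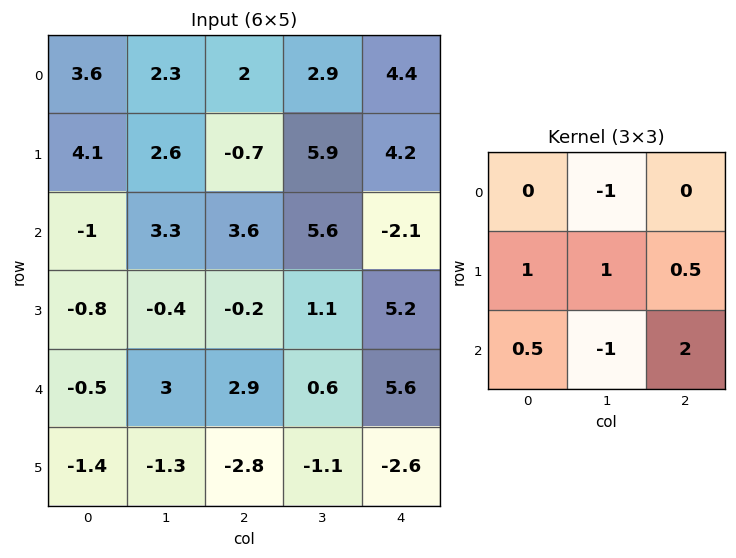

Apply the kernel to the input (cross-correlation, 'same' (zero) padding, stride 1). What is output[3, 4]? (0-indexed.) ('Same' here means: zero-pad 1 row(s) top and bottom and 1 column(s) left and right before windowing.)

The receptive field on the zero-padded input at this output position is [5.6 -2.1 0 / 1.1 5.2 0 / 0.6 5.6 0]. Elementwise product with the kernel and sum: -2.1·-1 + 1.1·1 + 5.2·1 + 0·0.5 + 0.6·0.5 + 5.6·-1 + 0·2.

3.1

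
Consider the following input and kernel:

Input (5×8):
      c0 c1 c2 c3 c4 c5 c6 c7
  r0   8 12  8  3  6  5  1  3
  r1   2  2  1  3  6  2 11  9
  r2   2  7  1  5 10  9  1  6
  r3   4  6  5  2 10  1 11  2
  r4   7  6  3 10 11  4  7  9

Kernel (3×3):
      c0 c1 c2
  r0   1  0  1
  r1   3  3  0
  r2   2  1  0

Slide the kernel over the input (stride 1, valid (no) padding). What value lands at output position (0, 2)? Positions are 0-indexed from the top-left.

33

The receptive field on the input at this output position is [8 3 6 / 1 3 6 / 1 5 10]. Elementwise product with the kernel and sum: 8·1 + 6·1 + 1·3 + 3·3 + 1·2 + 5·1.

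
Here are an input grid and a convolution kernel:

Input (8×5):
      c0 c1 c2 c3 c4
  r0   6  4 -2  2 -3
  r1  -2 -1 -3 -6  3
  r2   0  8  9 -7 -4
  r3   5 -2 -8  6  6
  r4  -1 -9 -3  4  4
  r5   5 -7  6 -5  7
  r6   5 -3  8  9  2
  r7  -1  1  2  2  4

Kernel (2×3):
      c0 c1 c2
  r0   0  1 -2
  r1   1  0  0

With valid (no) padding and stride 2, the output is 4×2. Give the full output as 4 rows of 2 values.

Output[0,0]: The receptive field on the input at this output position is [6 4 -2 / -2 -1 -3]. Elementwise product with the kernel and sum: 4·1 + -2·-2 + -2·1.

6 5
-5 -7
2 2
-20 7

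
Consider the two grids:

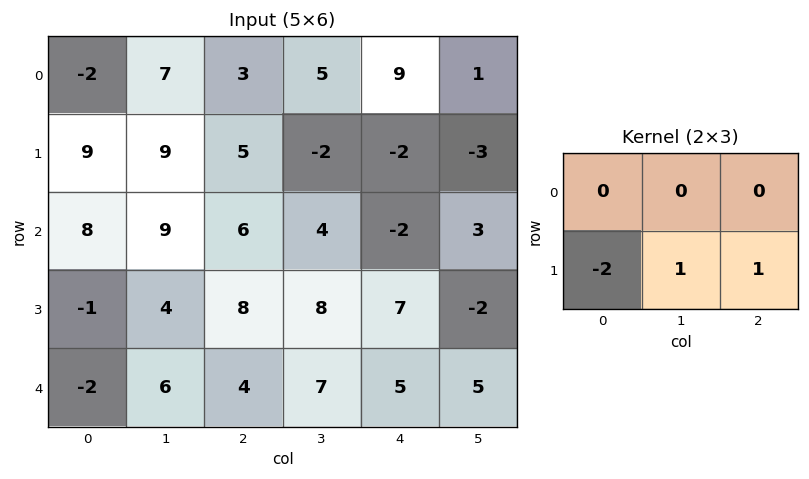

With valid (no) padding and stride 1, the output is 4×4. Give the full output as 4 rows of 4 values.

-4 -15 -14 -1
-1 -8 -10 -7
14 8 -1 -11
14 -1 4 -4

Output[0,0]: The receptive field on the input at this output position is [-2 7 3 / 9 9 5]. Elementwise product with the kernel and sum: 9·-2 + 9·1 + 5·1.
Output[0,1]: The receptive field on the input at this output position is [7 3 5 / 9 5 -2]. Elementwise product with the kernel and sum: 9·-2 + 5·1 + -2·1.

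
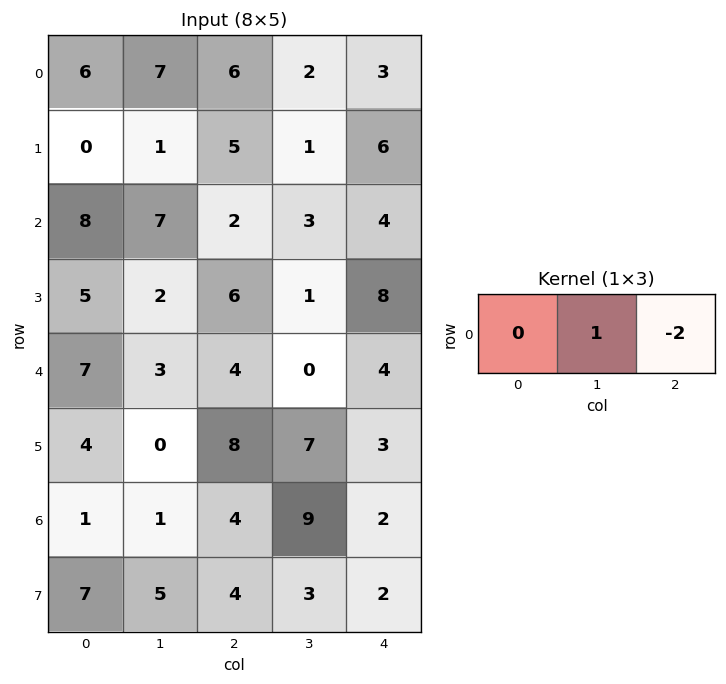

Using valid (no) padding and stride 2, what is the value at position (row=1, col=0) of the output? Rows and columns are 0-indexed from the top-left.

3

The receptive field on the input at this output position is [8 7 2]. Elementwise product with the kernel and sum: 7·1 + 2·-2.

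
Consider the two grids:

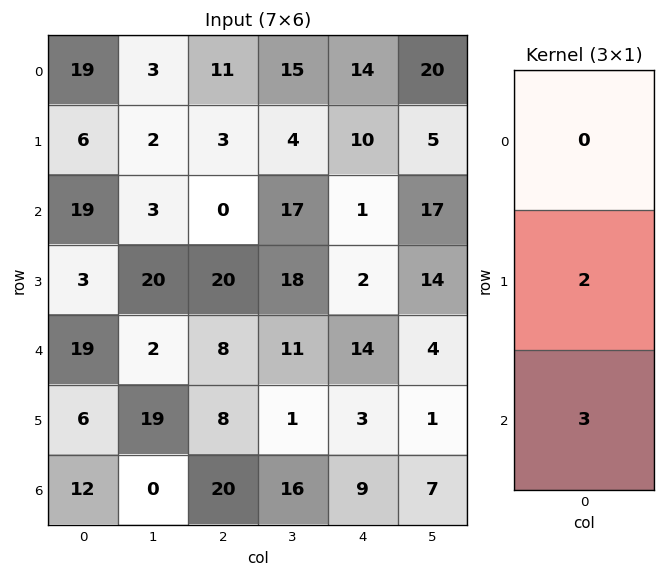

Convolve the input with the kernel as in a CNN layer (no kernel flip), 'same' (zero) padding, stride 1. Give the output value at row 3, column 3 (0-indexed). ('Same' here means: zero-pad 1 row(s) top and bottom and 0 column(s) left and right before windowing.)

69

The receptive field on the zero-padded input at this output position is [17 / 18 / 11]. Elementwise product with the kernel and sum: 18·2 + 11·3.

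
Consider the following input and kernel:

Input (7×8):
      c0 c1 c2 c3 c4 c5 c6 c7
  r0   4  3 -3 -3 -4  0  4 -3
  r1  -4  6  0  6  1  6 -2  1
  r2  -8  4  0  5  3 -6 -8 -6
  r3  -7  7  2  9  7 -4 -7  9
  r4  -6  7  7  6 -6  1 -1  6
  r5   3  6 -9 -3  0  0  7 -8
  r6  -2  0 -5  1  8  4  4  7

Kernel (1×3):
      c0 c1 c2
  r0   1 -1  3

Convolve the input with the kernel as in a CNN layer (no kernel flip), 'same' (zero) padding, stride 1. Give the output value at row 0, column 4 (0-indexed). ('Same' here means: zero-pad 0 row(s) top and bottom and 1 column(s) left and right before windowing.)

The receptive field on the zero-padded input at this output position is [-3 -4 0]. Elementwise product with the kernel and sum: -3·1 + -4·-1 + 0·3.

1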